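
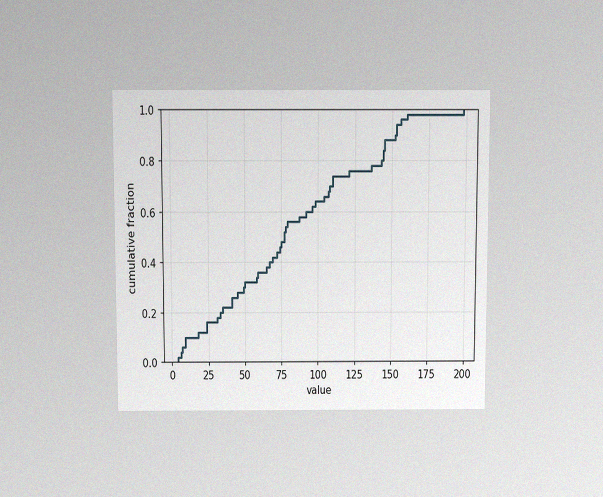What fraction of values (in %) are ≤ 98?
64%

The chart is viewed slightly from above, with some photo noise. At x=98 the ECDF step is at 64%.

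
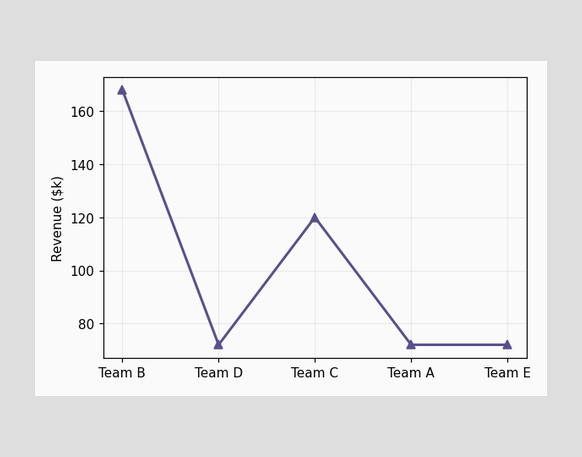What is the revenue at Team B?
$168k

At Team B, the line is at $168k.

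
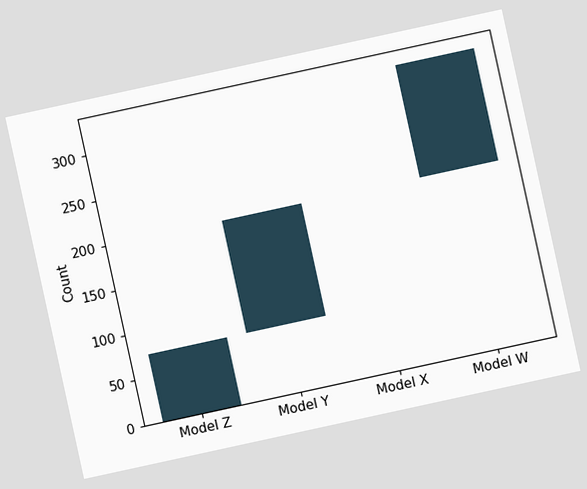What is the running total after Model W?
The chart is tilted about 12° counter-clockwise. After Model W the running total reaches 325.

325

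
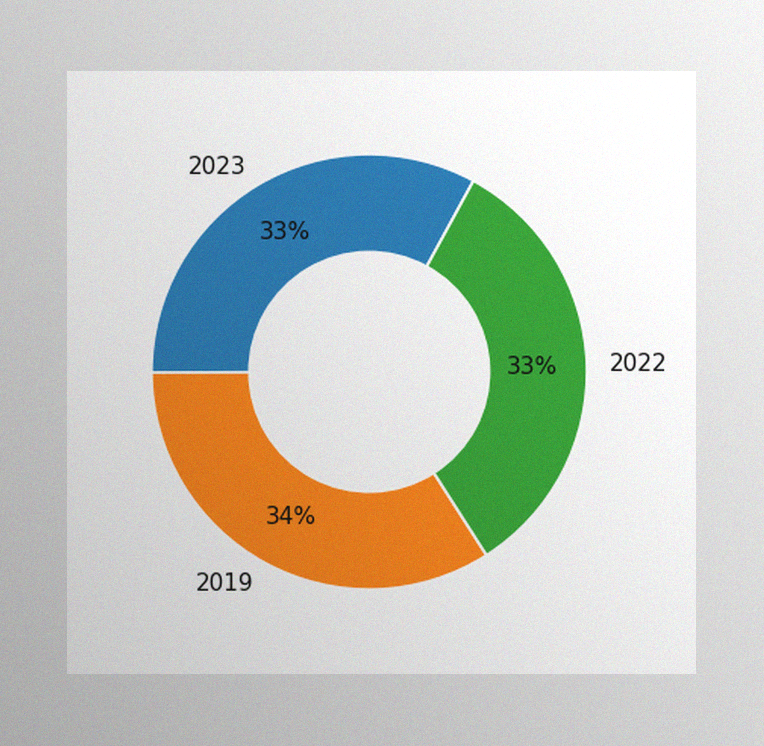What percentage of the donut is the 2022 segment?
The image has some photo noise and uneven lighting. The 2022 segment takes up 33% of the ring.

33%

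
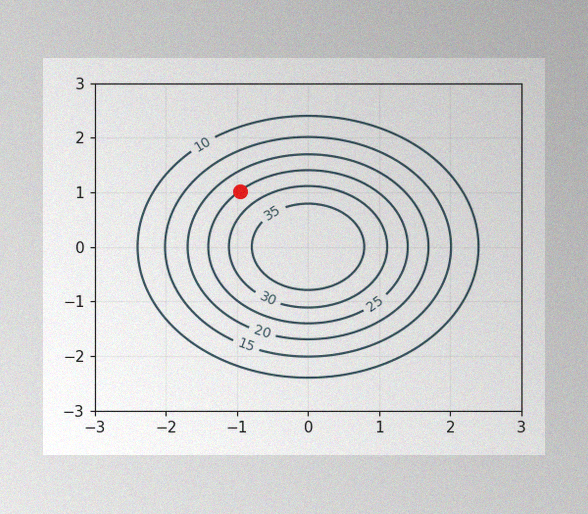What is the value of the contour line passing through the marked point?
The image has some photo noise and uneven lighting. The marked point sits on the contour labelled 25.

25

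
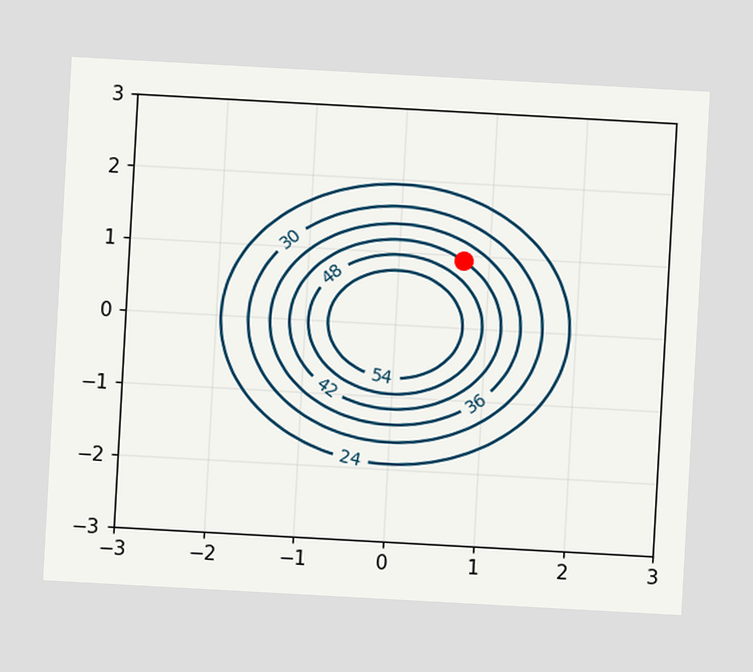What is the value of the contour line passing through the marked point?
42

The chart is tilted about 3° clockwise. The marked point sits on the contour labelled 42.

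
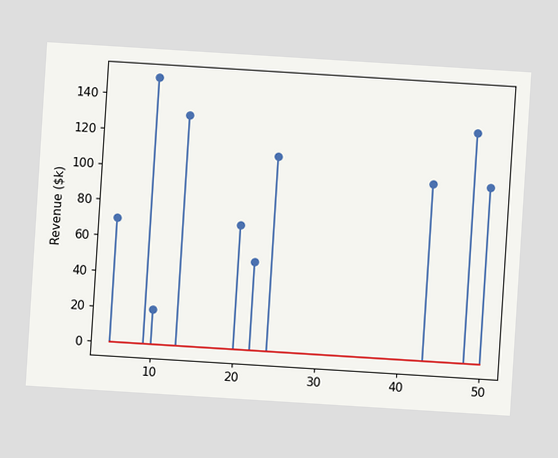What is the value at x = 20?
$70k

The chart is tilted about 4° clockwise. The stem at x=20 reaches $70k.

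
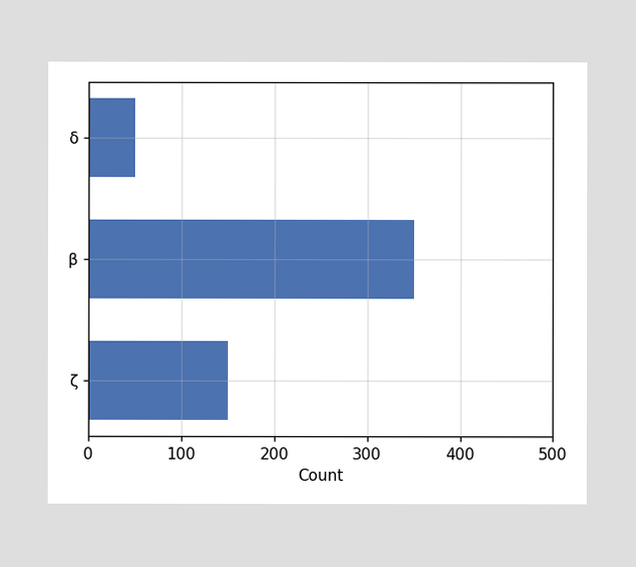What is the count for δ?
Reading along the chart's x-axis, the δ bar reaches 50.

50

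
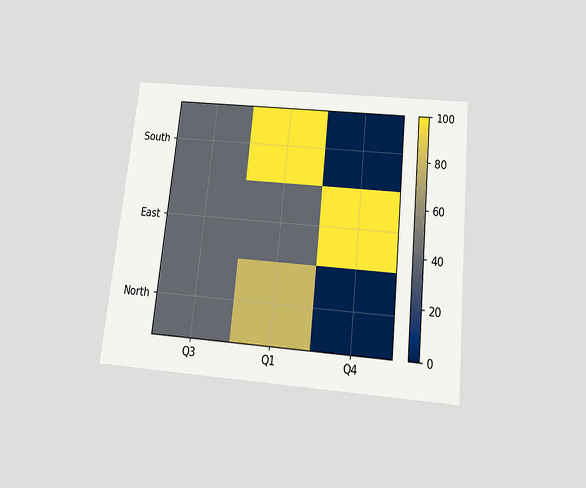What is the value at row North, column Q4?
0

The chart is tilted about 6° clockwise and viewed slightly from below. Matching cell (North, Q4) against the colorbar gives 0.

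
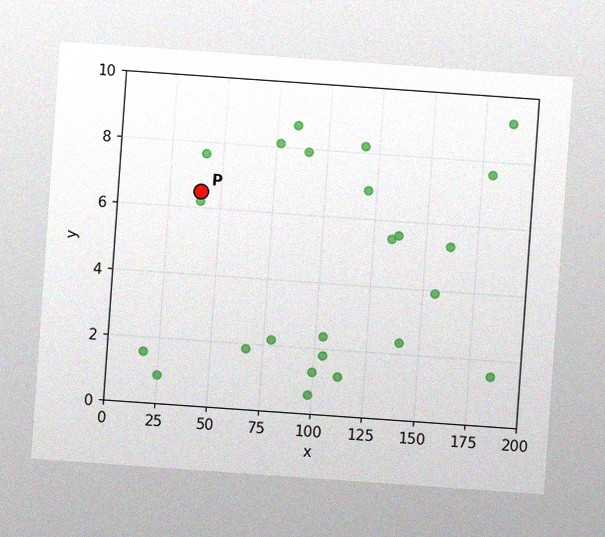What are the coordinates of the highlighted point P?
The chart is tilted about 4° clockwise, with some photo noise. Following the gridlines from P to each axis, P sits at (40, 6.5).

(40, 6.5)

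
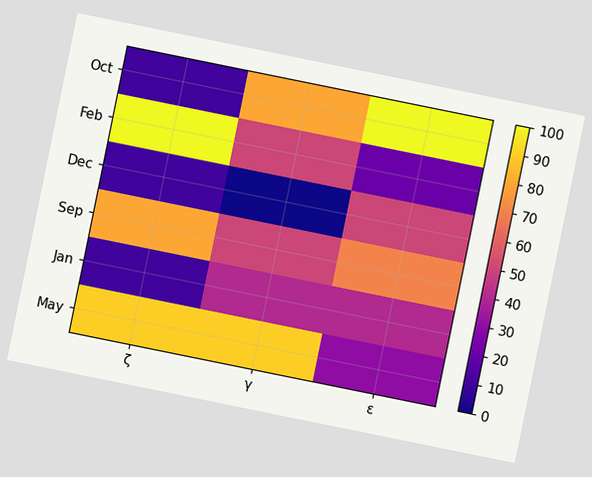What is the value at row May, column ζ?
The chart is tilted about 11° clockwise. Matching cell (May, ζ) against the colorbar gives 90.

90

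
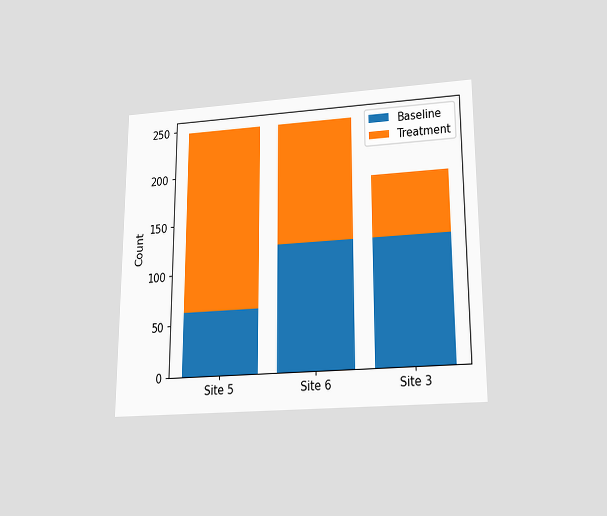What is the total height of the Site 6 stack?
248

The chart is viewed slightly from below. The Site 6 stack's top reaches 248 on the y-axis.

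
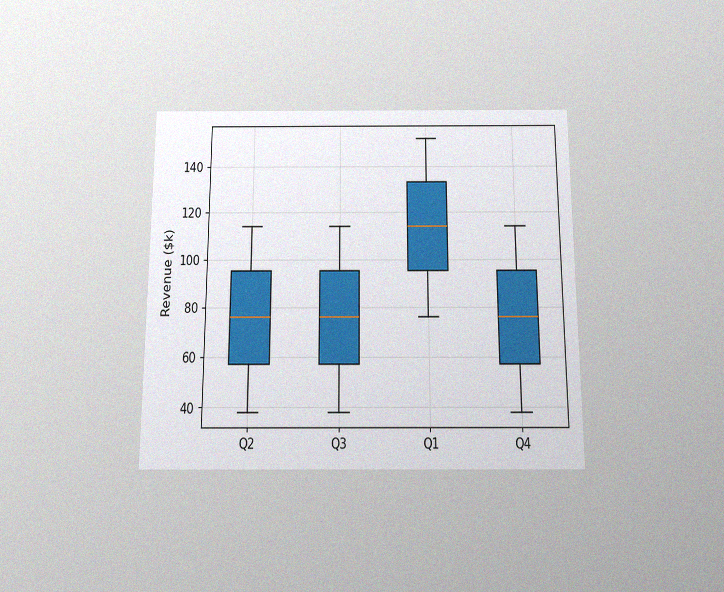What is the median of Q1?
$114k

The chart is viewed slightly from below, with some photo noise. The median line in the Q1 box sits at $114k.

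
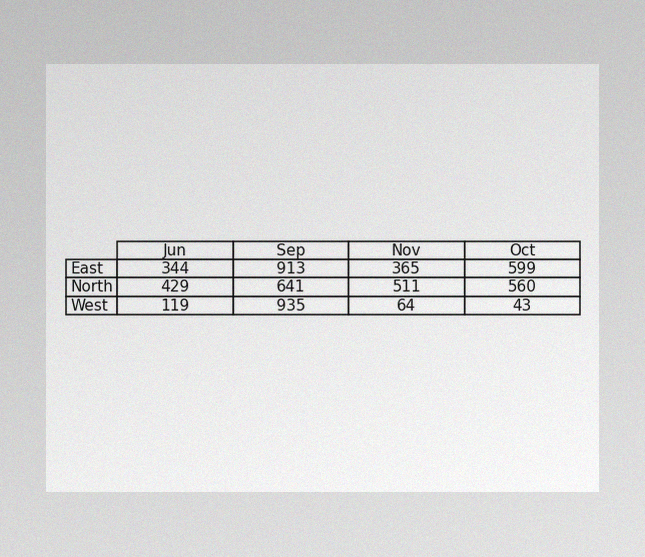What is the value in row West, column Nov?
The image has some photo noise and uneven lighting. The (West, Nov) cell reads 64.

64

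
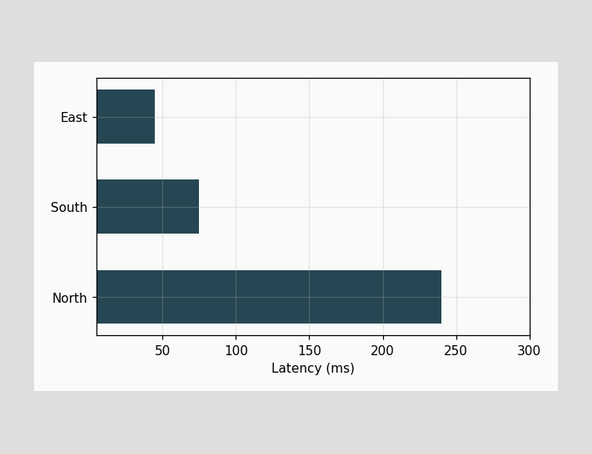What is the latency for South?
Reading along the chart's x-axis, the South bar reaches 75ms.

75ms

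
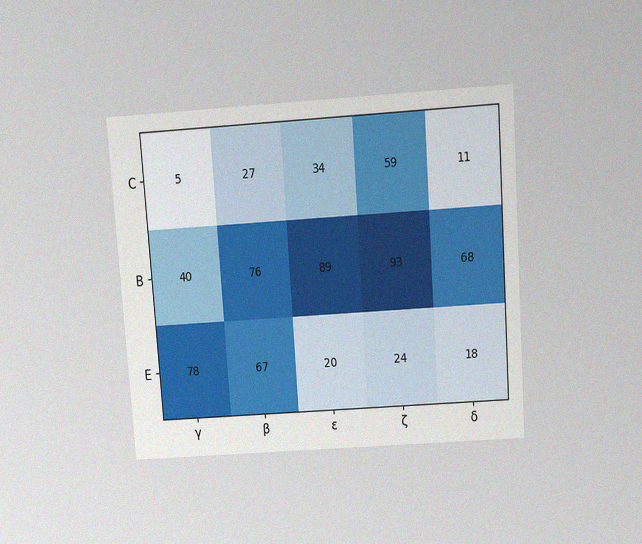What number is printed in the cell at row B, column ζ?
93

The chart is tilted about 4° counter-clockwise and viewed slightly from above, with some photo noise. The (B, ζ) cell reads 93.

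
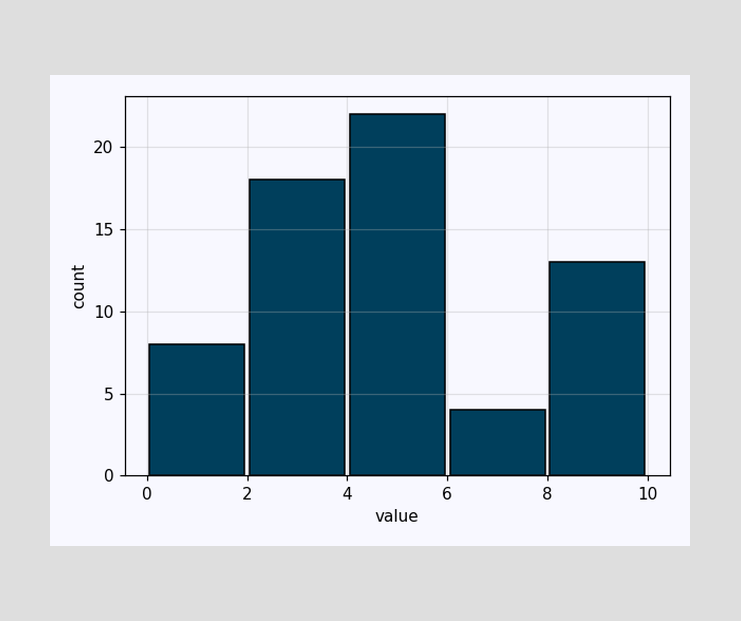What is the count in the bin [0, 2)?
8

The [0, 2) bin has height 8.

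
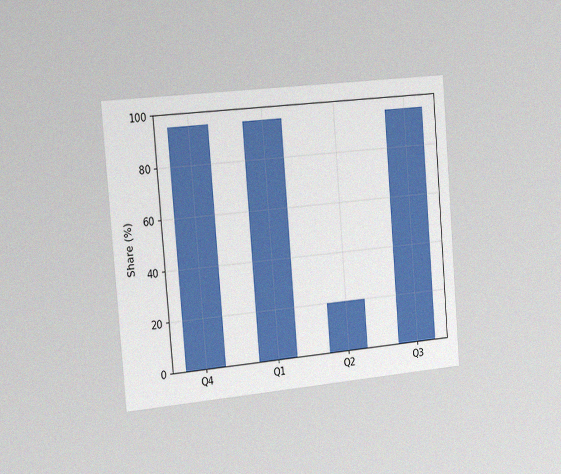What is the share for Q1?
The chart is tilted about 5° counter-clockwise and viewed slightly from the left, with some photo noise. Reading along the chart's y-axis, the Q1 bar reaches 95%.

95%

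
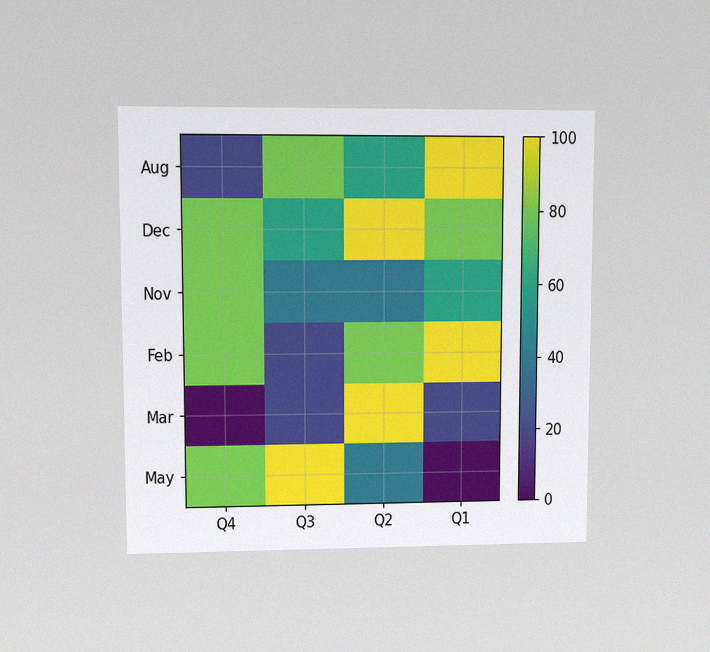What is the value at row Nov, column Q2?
40

The chart is viewed at a slight angle, with some photo noise. Matching cell (Nov, Q2) against the colorbar gives 40.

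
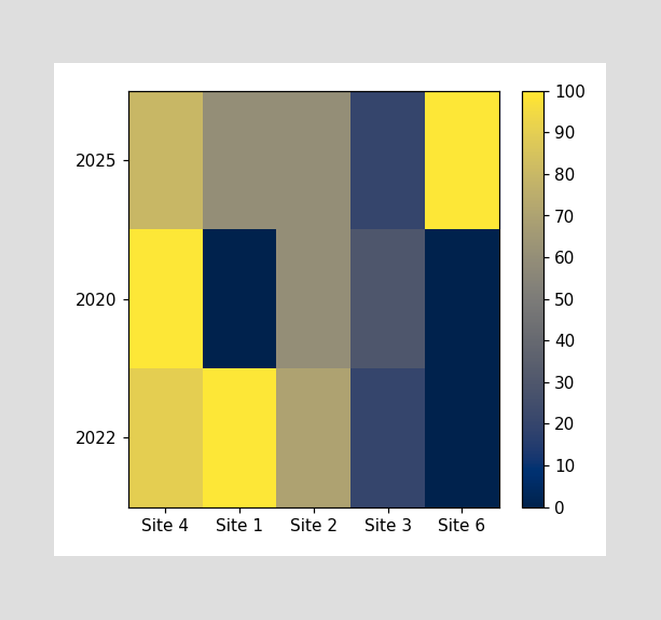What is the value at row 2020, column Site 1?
Matching cell (2020, Site 1) against the colorbar gives 0.

0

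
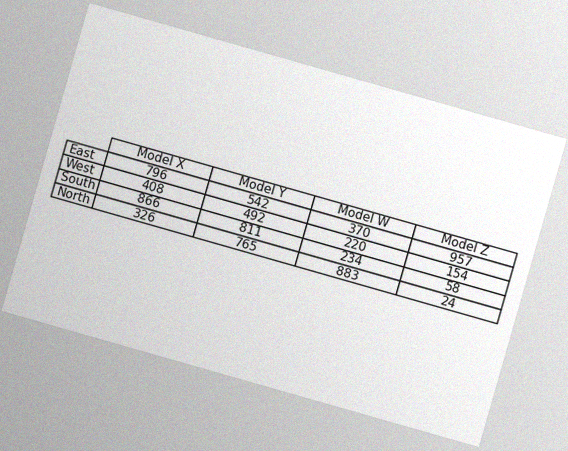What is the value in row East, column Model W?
370

The chart is tilted about 16° clockwise, with some photo noise. The (East, Model W) cell reads 370.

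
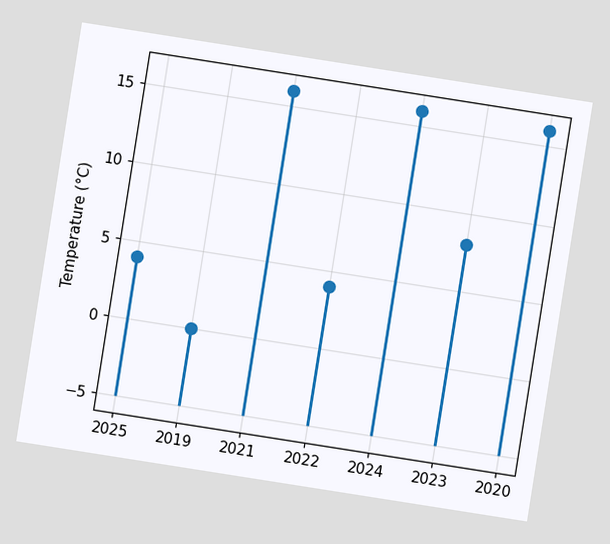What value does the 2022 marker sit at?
The chart is tilted about 9° clockwise. The 2022 marker sits at 4°C.

4°C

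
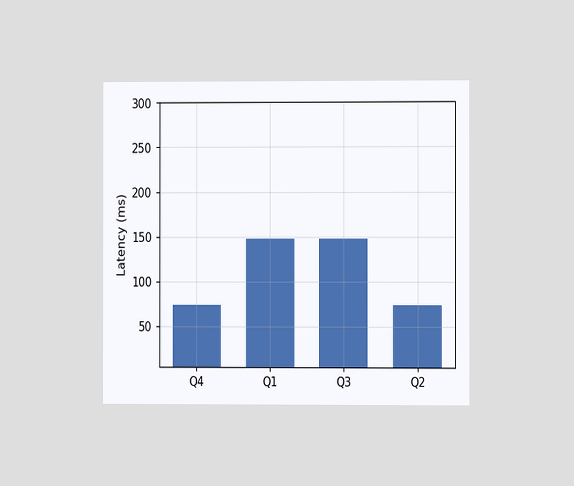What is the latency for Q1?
148ms

The chart is viewed at a slight angle. Reading along the chart's y-axis, the Q1 bar reaches 148ms.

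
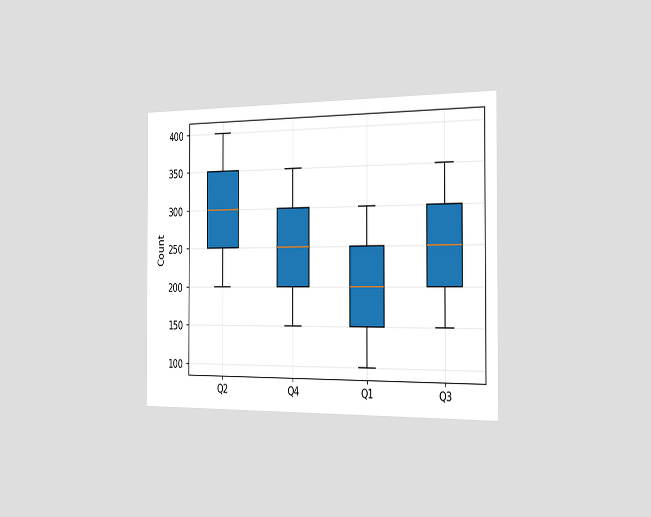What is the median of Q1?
The chart is viewed slightly from the right. The median line in the Q1 box sits at 200.

200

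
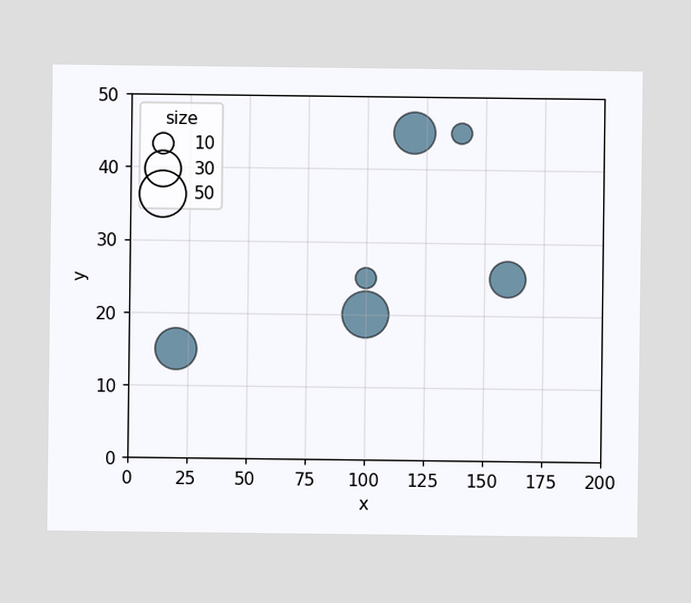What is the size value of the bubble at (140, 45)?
Matching the bubble at (140, 45) against the size legend gives 10.

10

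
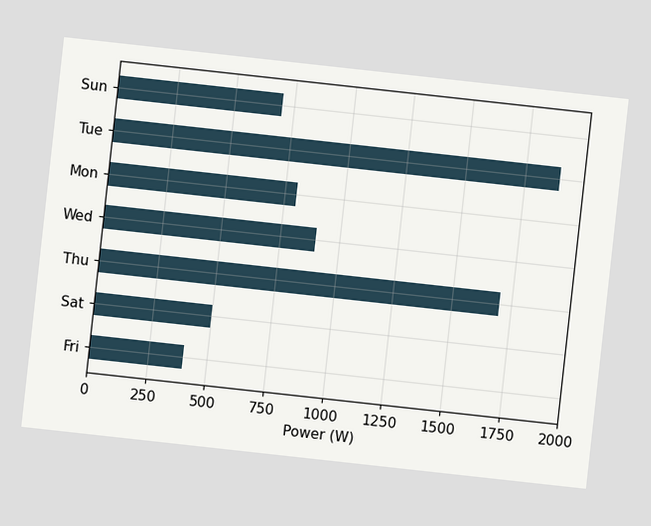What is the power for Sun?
700W

The chart is tilted about 6° clockwise. Reading along the chart's x-axis, the Sun bar reaches 700W.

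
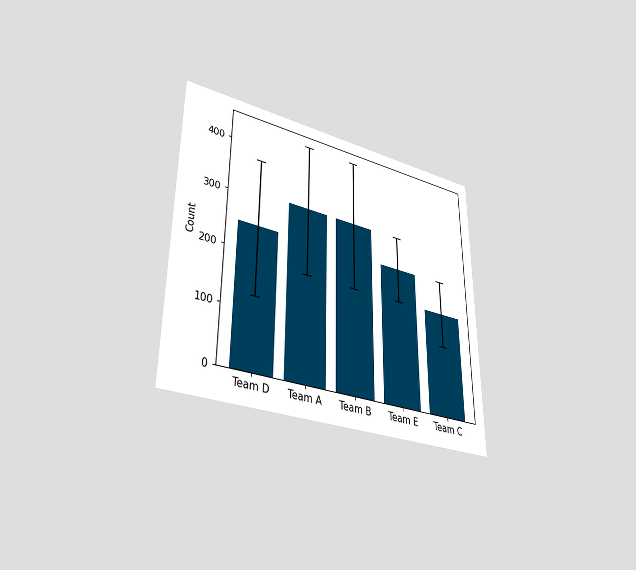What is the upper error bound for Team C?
248

The chart is viewed at a slight angle. The Team C bar's upper whisker reaches 248.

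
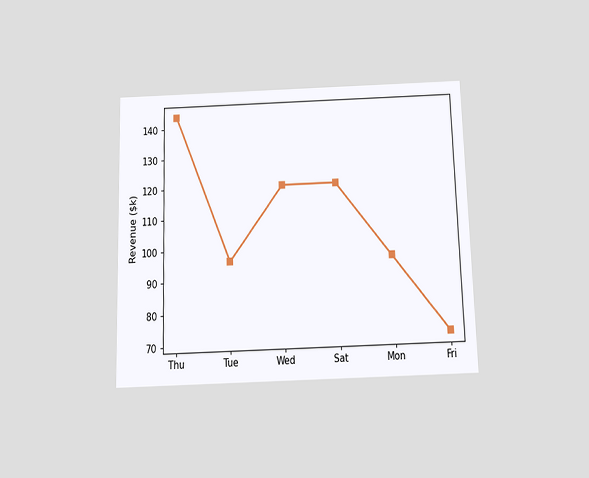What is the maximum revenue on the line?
The chart is viewed slightly from below. The highest point is at Thu, and reading across to the y-axis gives $144k.

$144k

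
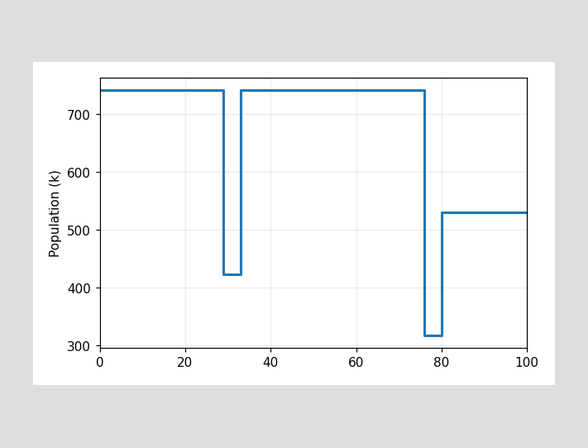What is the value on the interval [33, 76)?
On [33, 76) the step sits at 742k.

742k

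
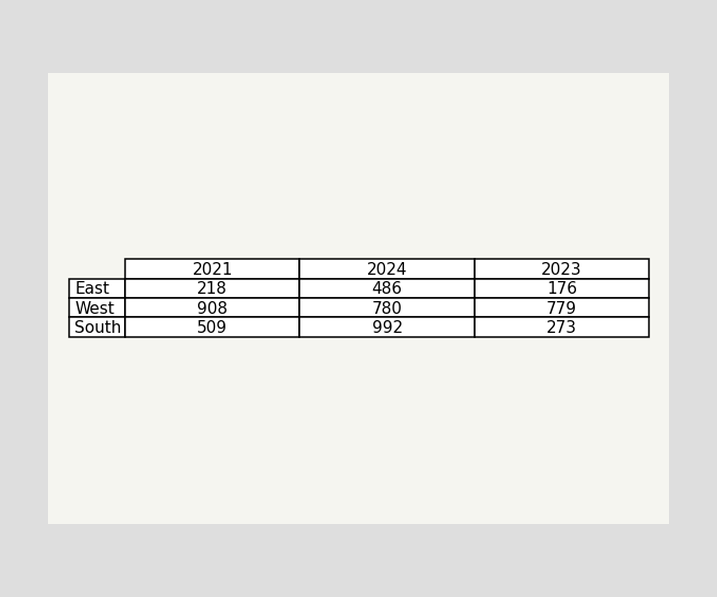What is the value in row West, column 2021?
The (West, 2021) cell reads 908.

908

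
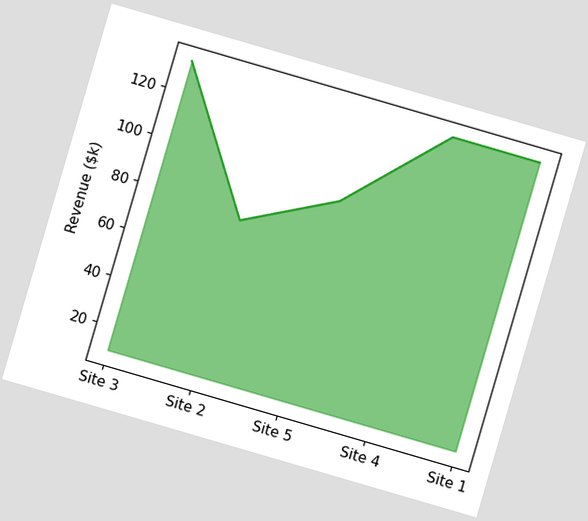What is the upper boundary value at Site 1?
$133k

The chart is tilted about 16° clockwise. At Site 1 the upper boundary is at $133k.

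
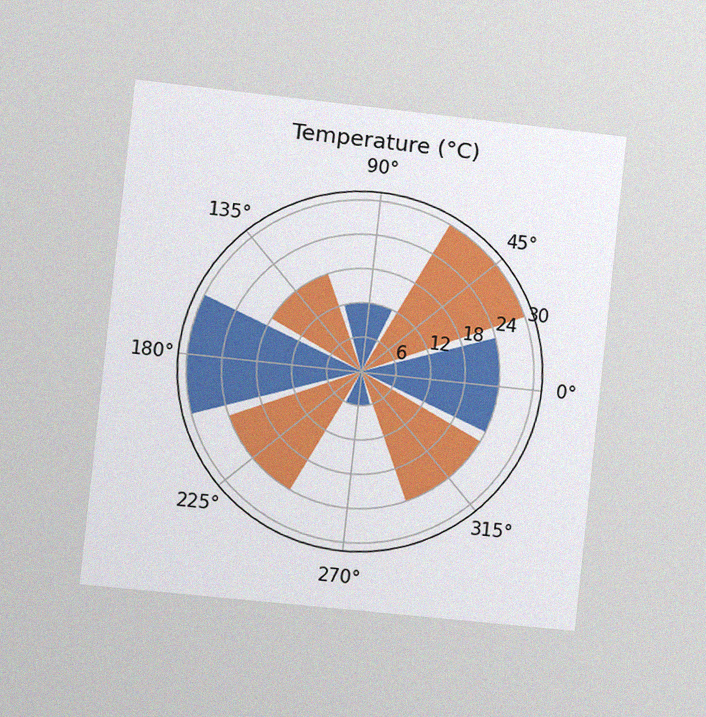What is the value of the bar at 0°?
The chart is tilted about 6° clockwise and viewed slightly from the left, with some photo noise. The bar at 0° reaches 24°C on the radial axis.

24°C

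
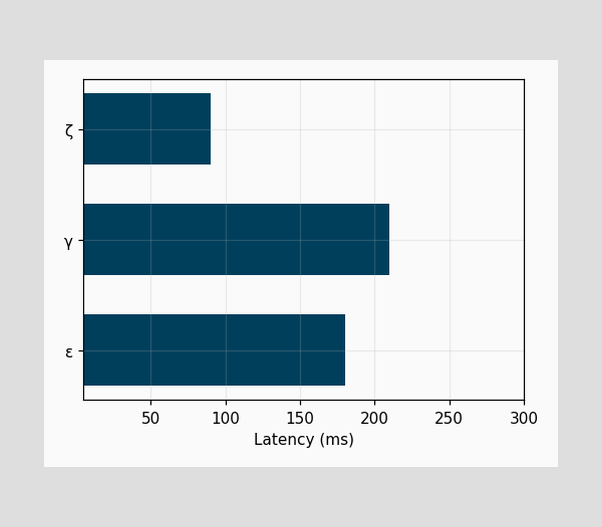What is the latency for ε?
180ms

Reading along the chart's x-axis, the ε bar reaches 180ms.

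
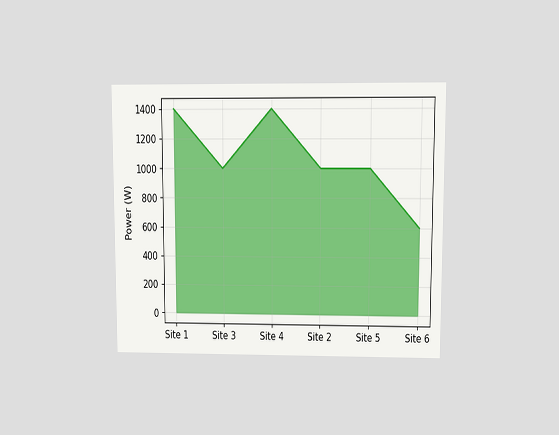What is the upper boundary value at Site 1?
The chart is viewed at a slight angle. At Site 1 the upper boundary is at 1400W.

1400W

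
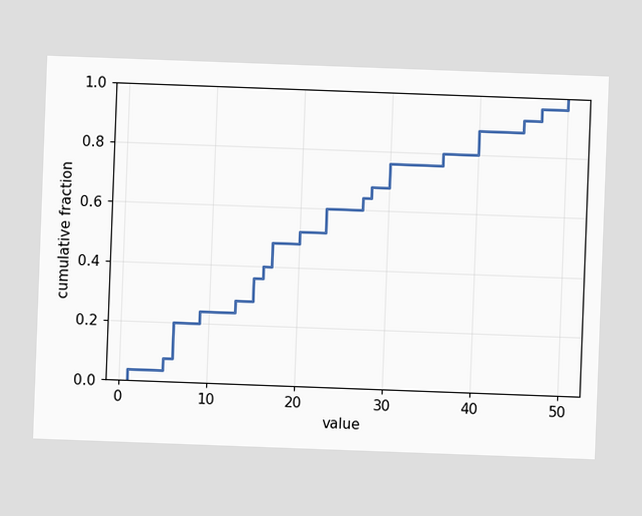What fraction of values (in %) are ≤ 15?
36%

The chart is tilted about 2° clockwise. At x=15 the ECDF step is at 36%.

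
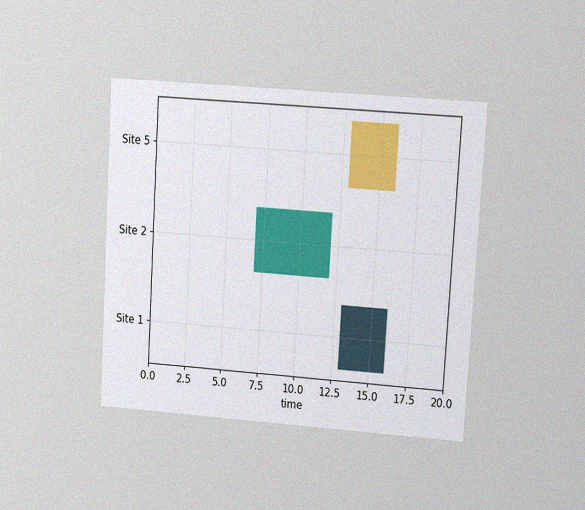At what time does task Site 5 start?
The chart is tilted about 3° clockwise and viewed at a slight angle, with some photo noise. The Site 5 bar begins at t=13.

13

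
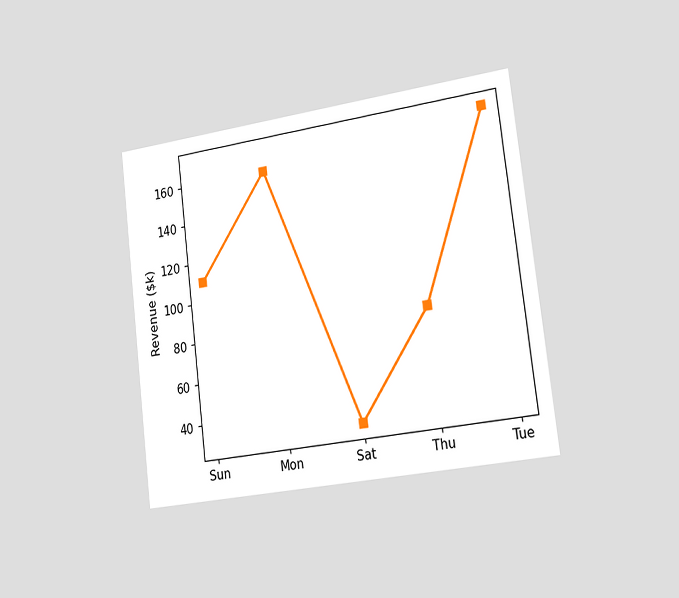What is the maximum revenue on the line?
$170k

The chart is tilted about 7° counter-clockwise and viewed slightly from the right. The highest point is at Tue, and reading across to the y-axis gives $170k.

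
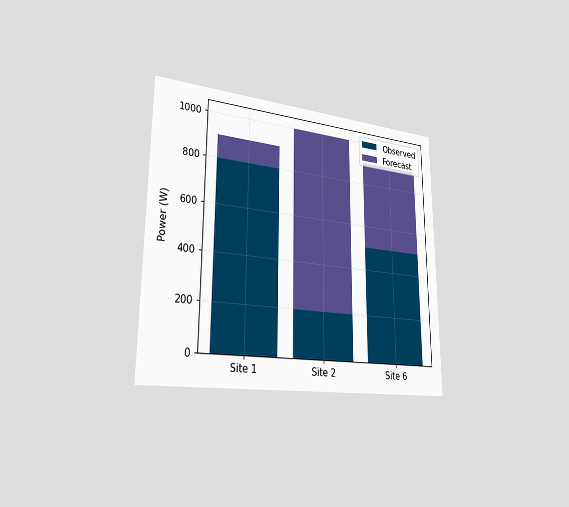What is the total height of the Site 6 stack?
The chart is viewed slightly from the left. The Site 6 stack's top reaches 900W on the y-axis.

900W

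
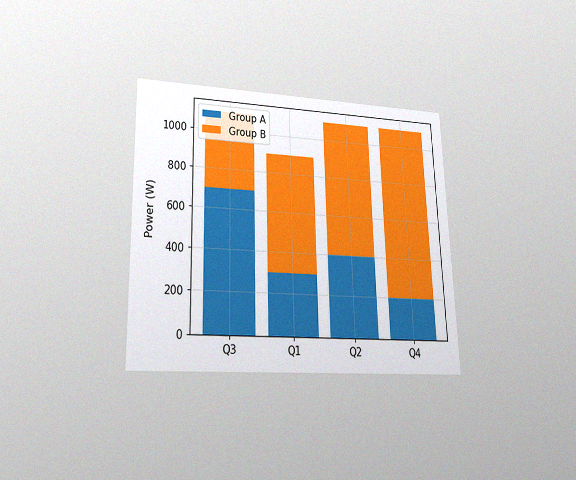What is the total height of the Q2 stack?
1100W

The chart is viewed at a slight angle, with some photo noise. The Q2 stack's top reaches 1100W on the y-axis.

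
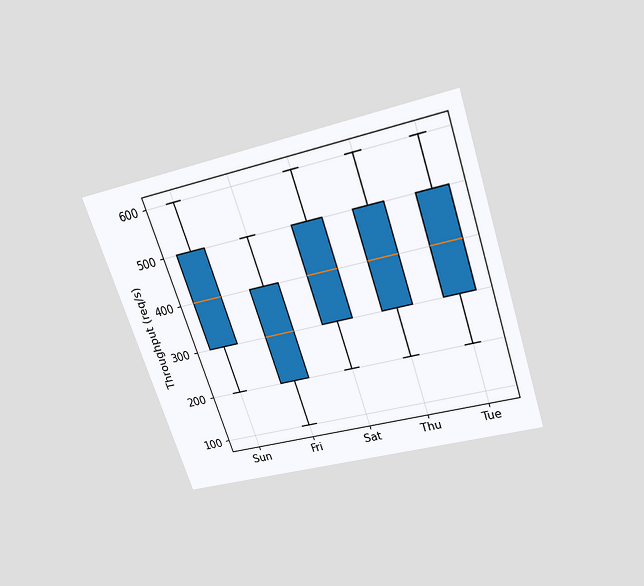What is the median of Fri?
300req/s

The chart is tilted about 18° counter-clockwise and viewed slightly from above. The median line in the Fri box sits at 300req/s.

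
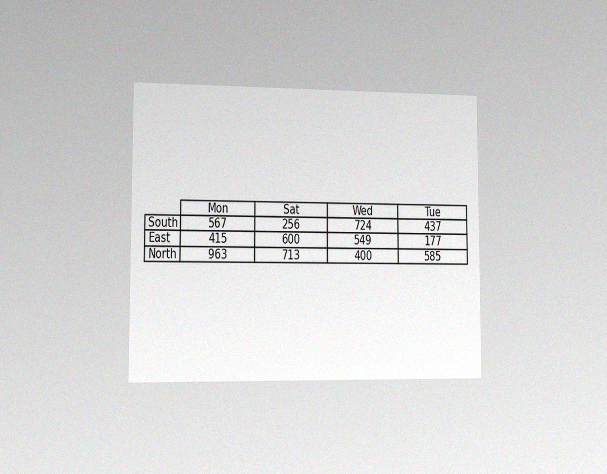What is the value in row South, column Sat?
The chart is viewed slightly from the left, with some photo noise. The (South, Sat) cell reads 256.

256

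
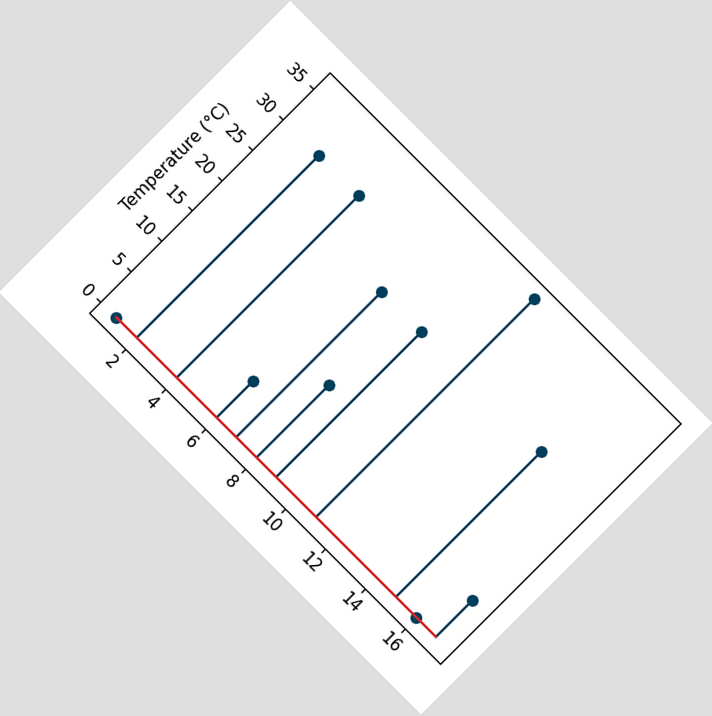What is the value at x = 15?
24°C

The chart is tilted about 45° clockwise. The stem at x=15 reaches 24°C.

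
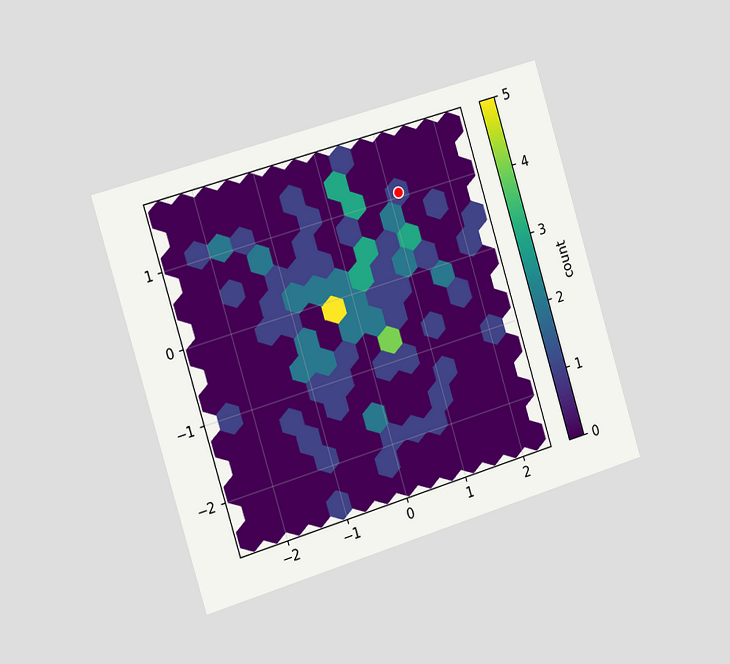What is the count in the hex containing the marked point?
The chart is tilted about 17° counter-clockwise and viewed slightly from the left. The marked hex reads 1 on the colorbar.

1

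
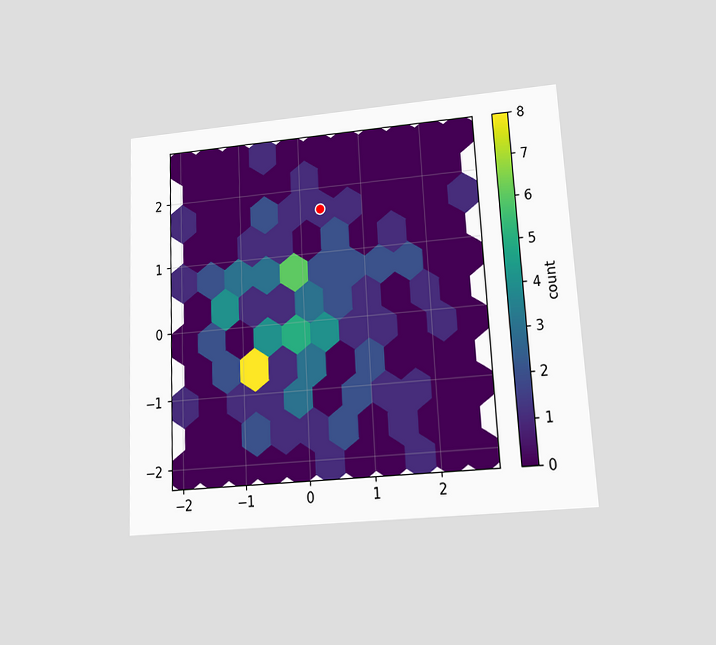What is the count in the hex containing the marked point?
1

The chart is tilted about 3° counter-clockwise and viewed at a slight angle. The marked hex reads 1 on the colorbar.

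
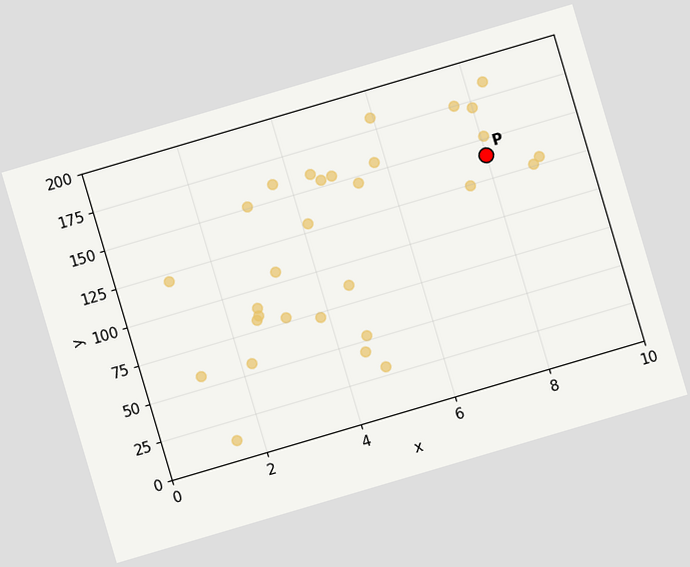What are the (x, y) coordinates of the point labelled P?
The chart is tilted about 16° counter-clockwise. Following the gridlines from P to each axis, P sits at (8, 140).

(8, 140)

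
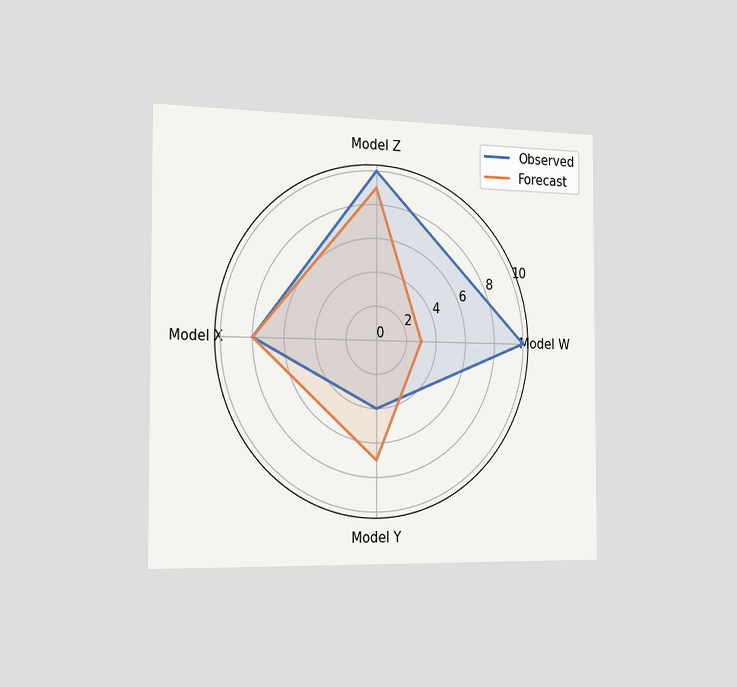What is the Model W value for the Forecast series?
The chart is viewed slightly from the left. On the Model W axis, Forecast reaches 3.

3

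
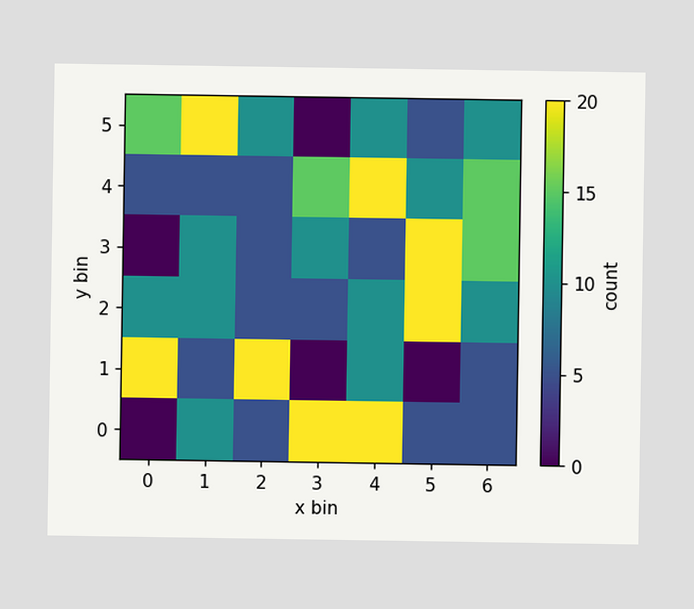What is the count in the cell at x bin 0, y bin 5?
15

Matching the cell (0, 5) against the colorbar gives 15.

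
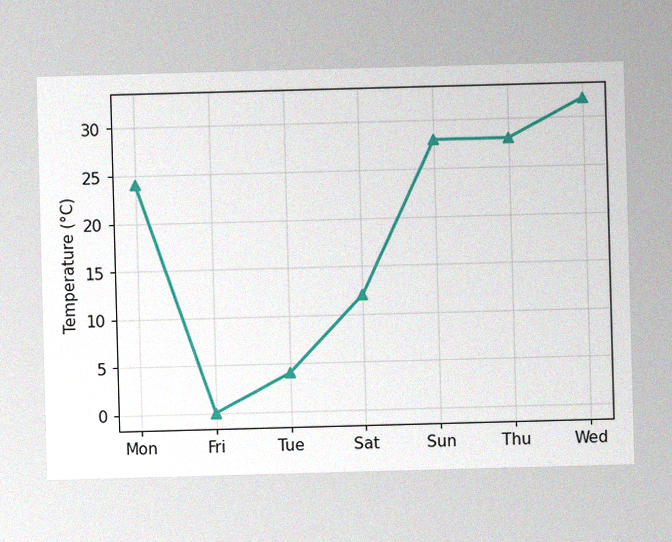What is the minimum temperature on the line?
The image has some photo noise and uneven lighting. The lowest point is at Fri, and reading across to the y-axis gives 0°C.

0°C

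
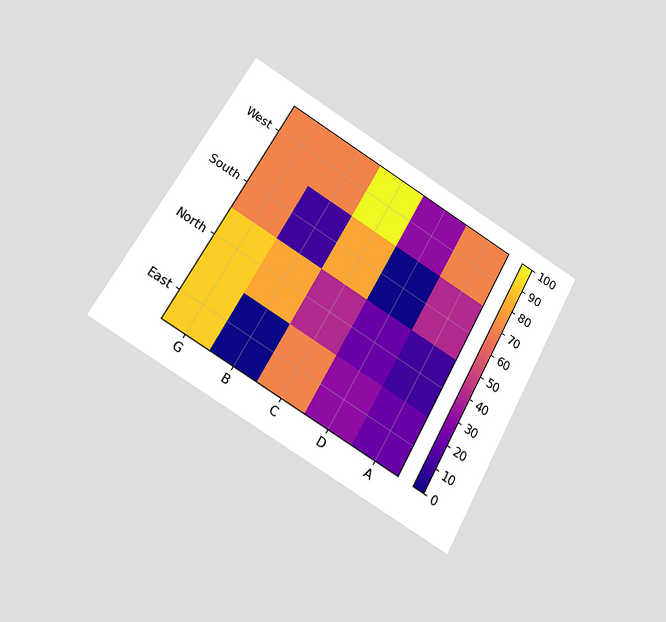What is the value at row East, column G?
The chart is tilted about 30° clockwise and viewed at a slight angle. Matching cell (East, G) against the colorbar gives 90.

90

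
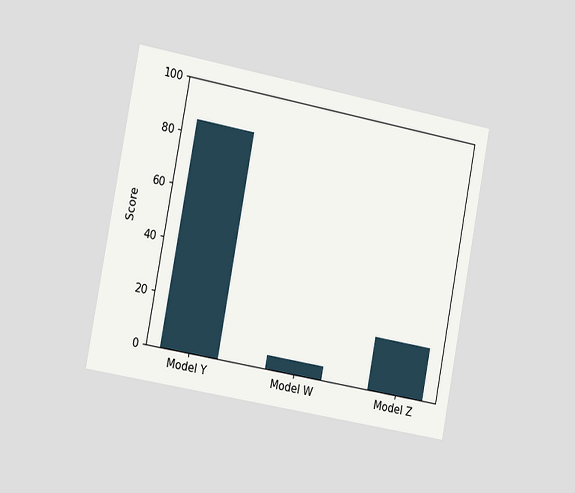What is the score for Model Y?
85

The chart is tilted about 11° clockwise and viewed slightly from the left. Reading along the chart's y-axis, the Model Y bar reaches 85.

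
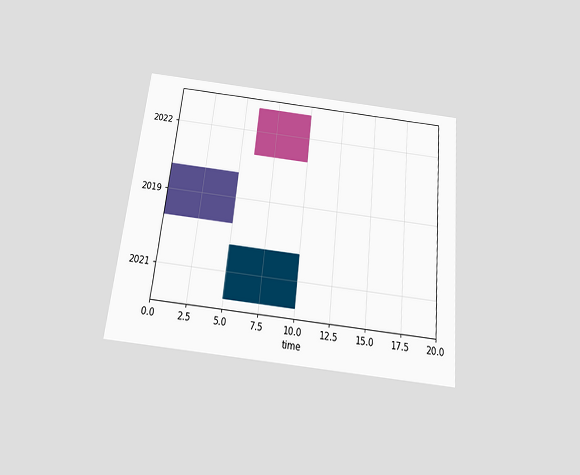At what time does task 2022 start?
6

The chart is tilted about 6° clockwise and viewed slightly from below. The 2022 bar begins at t=6.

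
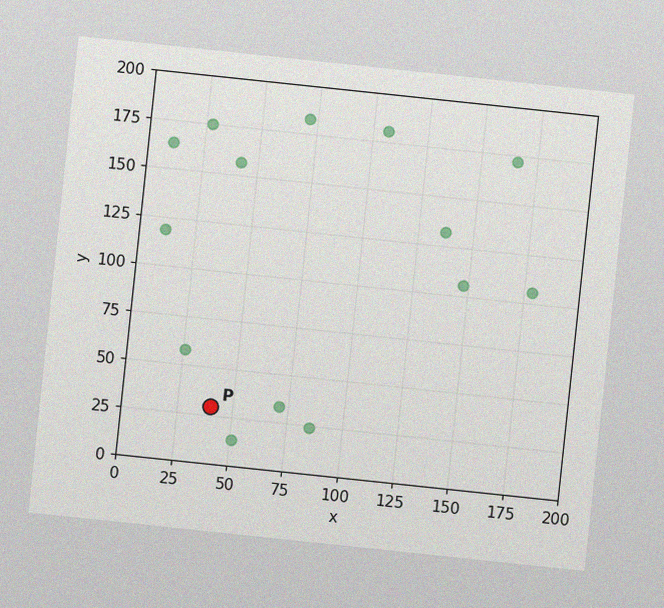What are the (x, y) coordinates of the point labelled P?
(40, 30)

The chart is tilted about 6° clockwise, with some photo noise. Following the gridlines from P to each axis, P sits at (40, 30).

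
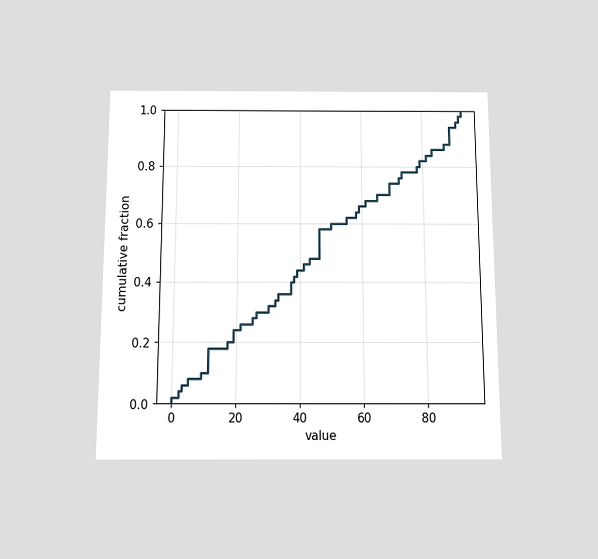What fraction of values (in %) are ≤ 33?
36%

The chart is viewed slightly from below. At x=33 the ECDF step is at 36%.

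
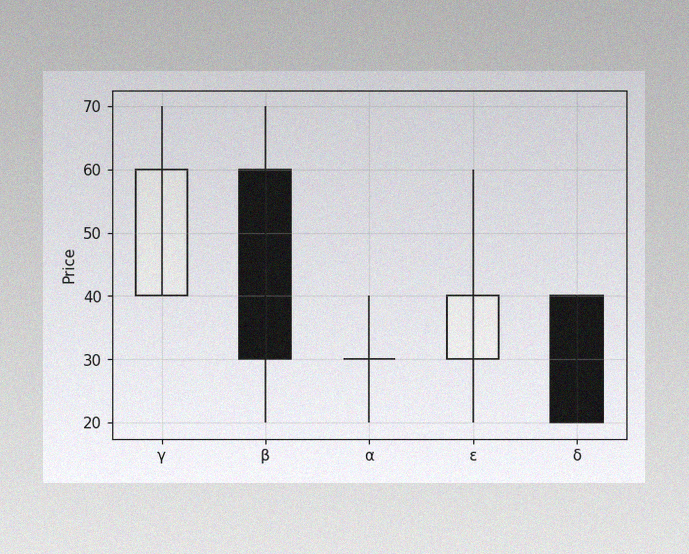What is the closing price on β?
30

The image has some photo noise and uneven lighting. The β candle closes at 30.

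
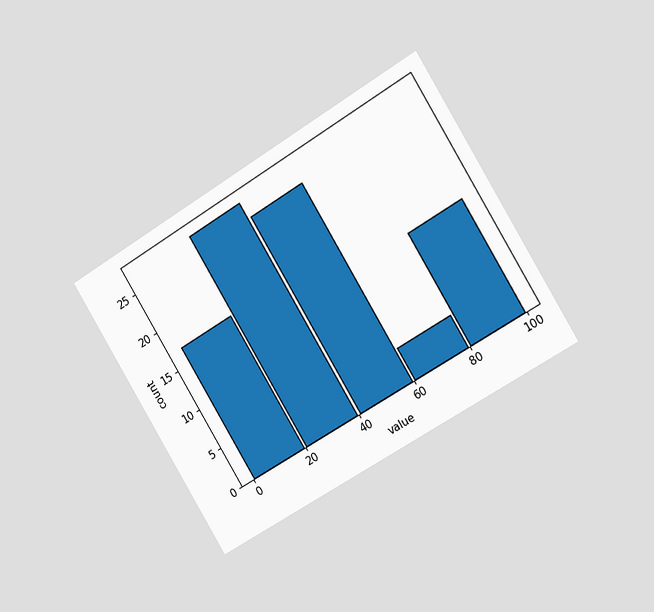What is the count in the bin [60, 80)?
The chart is tilted about 31° counter-clockwise and viewed slightly from the right. The [60, 80) bin has height 4.

4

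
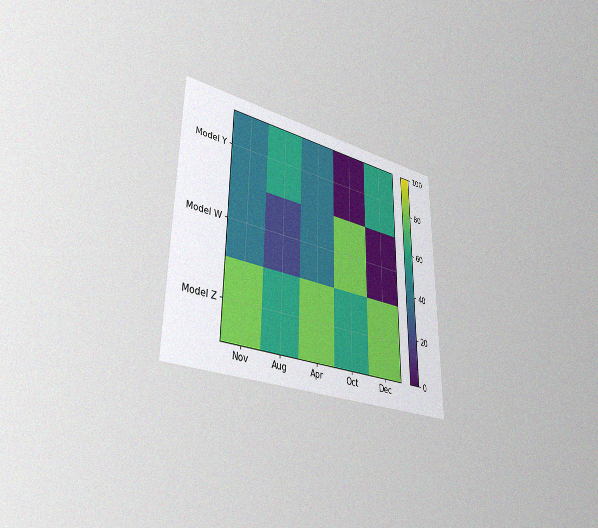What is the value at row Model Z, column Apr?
The chart is viewed slightly from the left, with some photo noise. Matching cell (Model Z, Apr) against the colorbar gives 80.

80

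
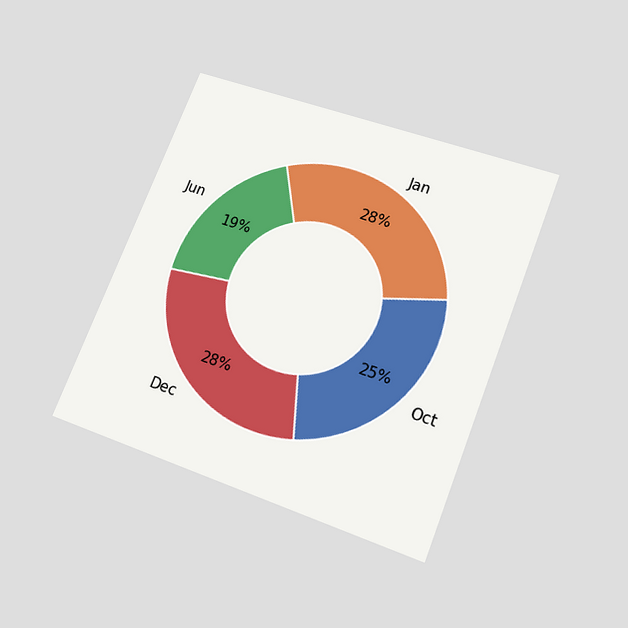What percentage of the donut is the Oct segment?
25%

The chart is tilted about 21° clockwise and viewed slightly from below. The Oct segment takes up 25% of the ring.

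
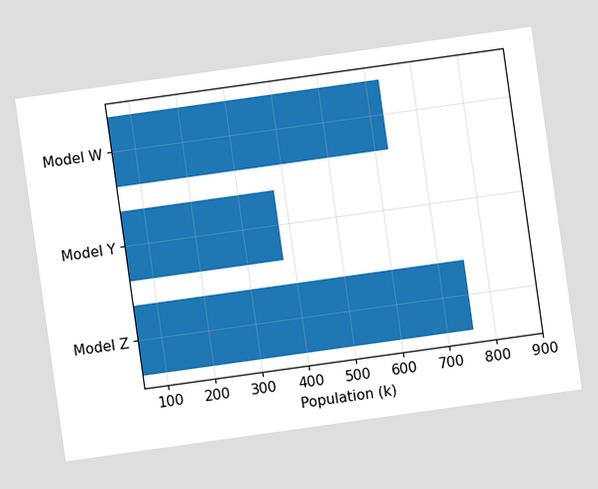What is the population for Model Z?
756k

The chart is tilted about 8° counter-clockwise. Reading along the chart's x-axis, the Model Z bar reaches 756k.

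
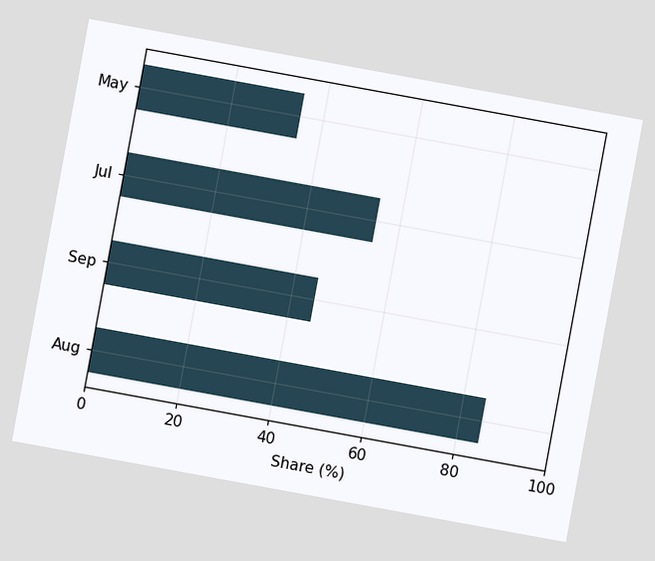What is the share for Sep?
45%

The chart is tilted about 10° clockwise. Reading along the chart's x-axis, the Sep bar reaches 45%.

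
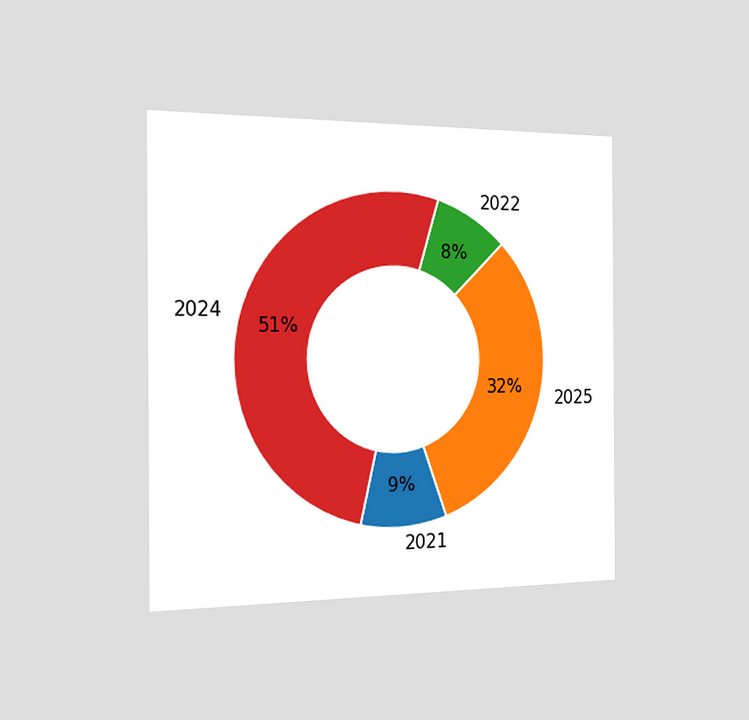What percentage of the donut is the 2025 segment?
32%

The chart is viewed slightly from the left. The 2025 segment takes up 32% of the ring.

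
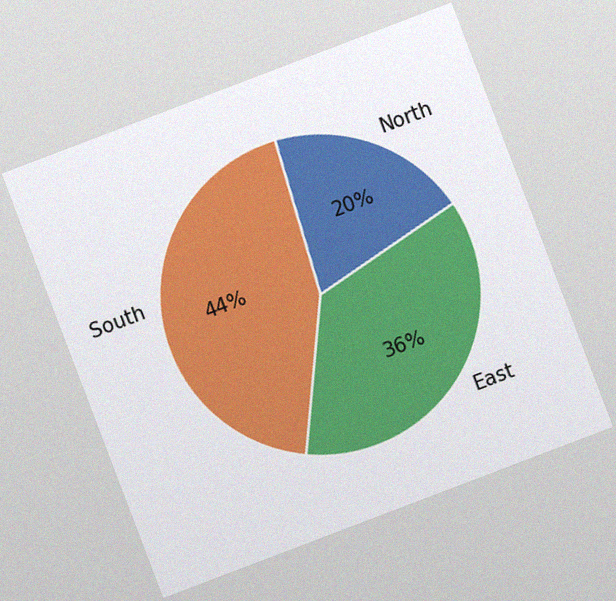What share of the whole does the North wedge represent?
The chart is tilted about 21° counter-clockwise, with some photo noise. The North slice takes up 20% of the pie.

20%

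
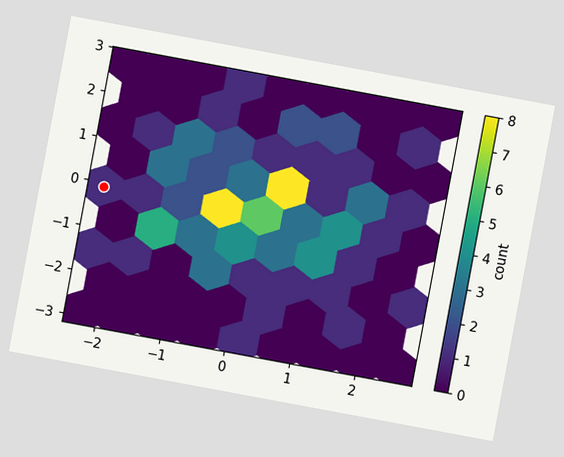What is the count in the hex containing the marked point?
1

The chart is tilted about 11° clockwise. The marked hex reads 1 on the colorbar.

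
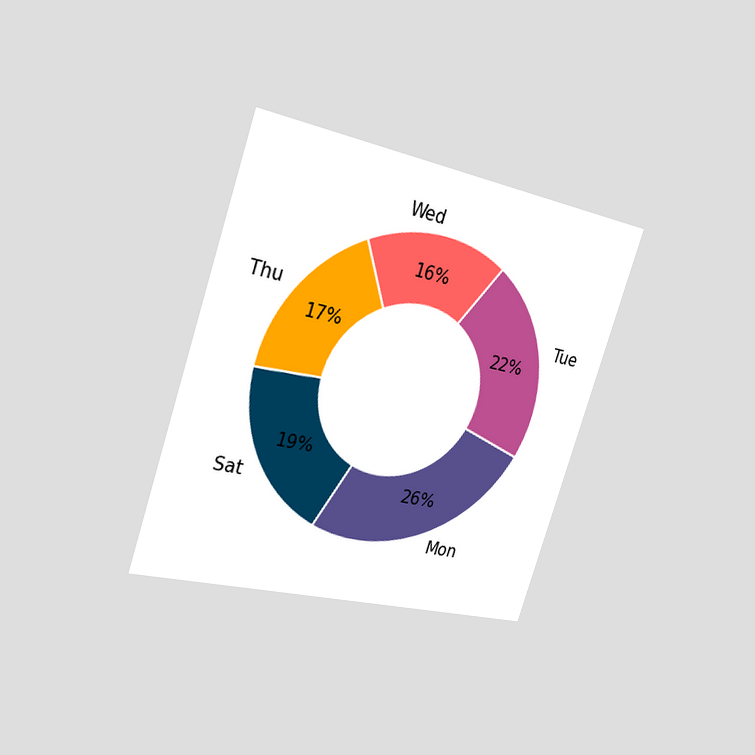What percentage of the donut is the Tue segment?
22%

The chart is tilted about 18° clockwise and viewed slightly from the left. The Tue segment takes up 22% of the ring.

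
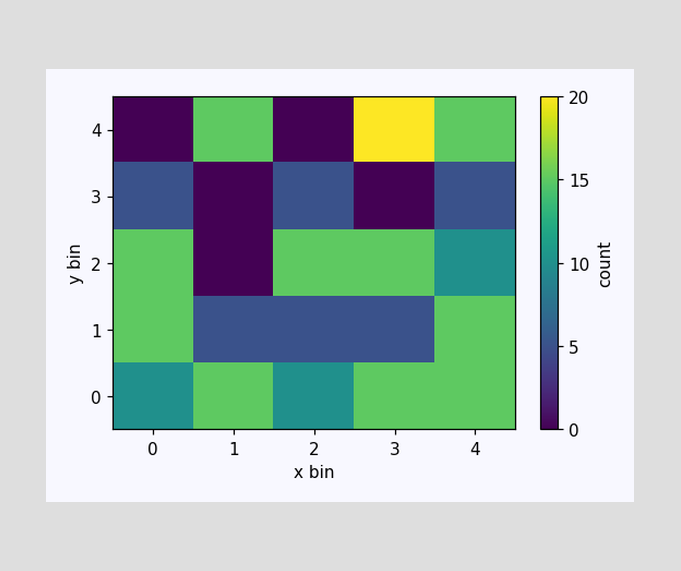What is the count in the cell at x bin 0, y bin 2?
Matching the cell (0, 2) against the colorbar gives 15.

15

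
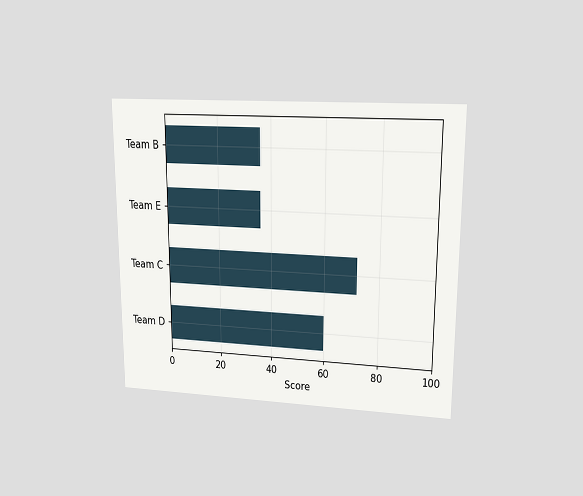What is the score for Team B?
36

The chart is viewed at a slight angle. Reading along the chart's x-axis, the Team B bar reaches 36.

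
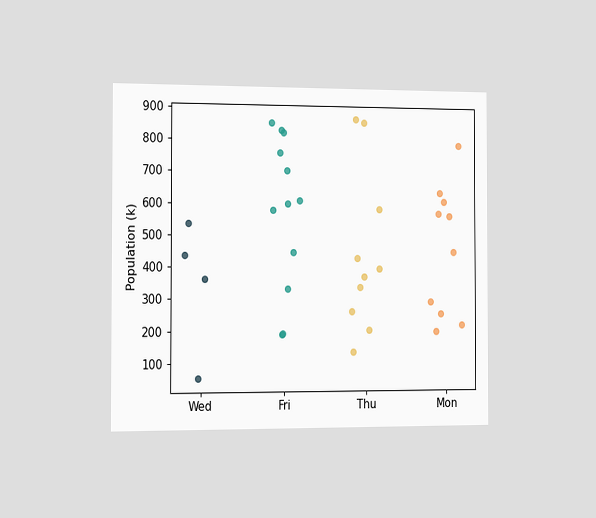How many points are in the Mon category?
The chart is viewed slightly from the left. Counting the markers in the Mon column gives 10.

10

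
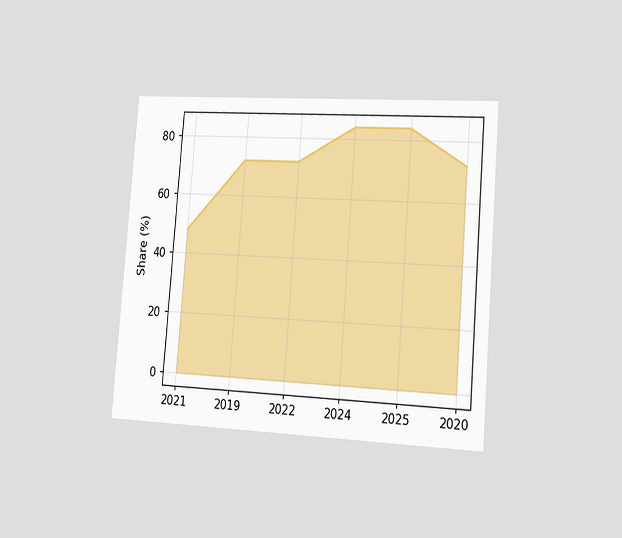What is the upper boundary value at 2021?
48%

The chart is tilted about 4° clockwise and viewed slightly from the right. At 2021 the upper boundary is at 48%.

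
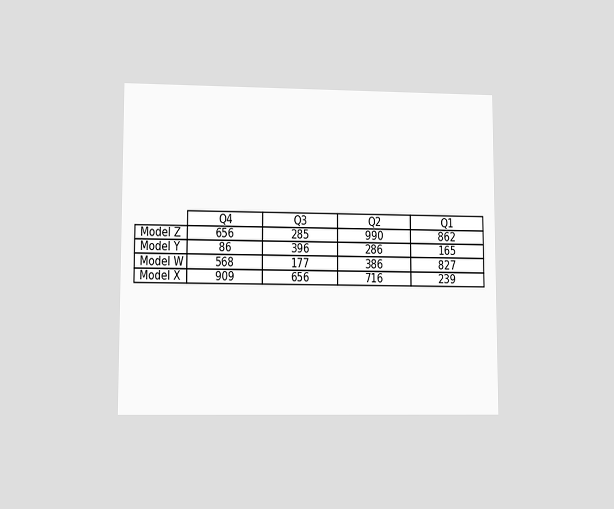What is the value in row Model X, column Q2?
716

The chart is viewed at a slight angle. The (Model X, Q2) cell reads 716.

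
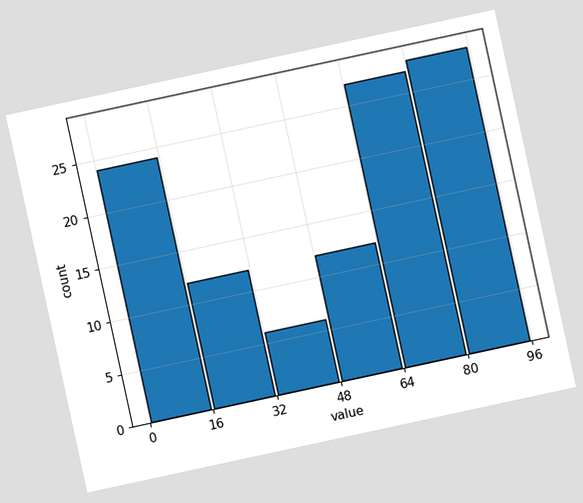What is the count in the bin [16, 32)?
12

The chart is tilted about 12° counter-clockwise. The [16, 32) bin has height 12.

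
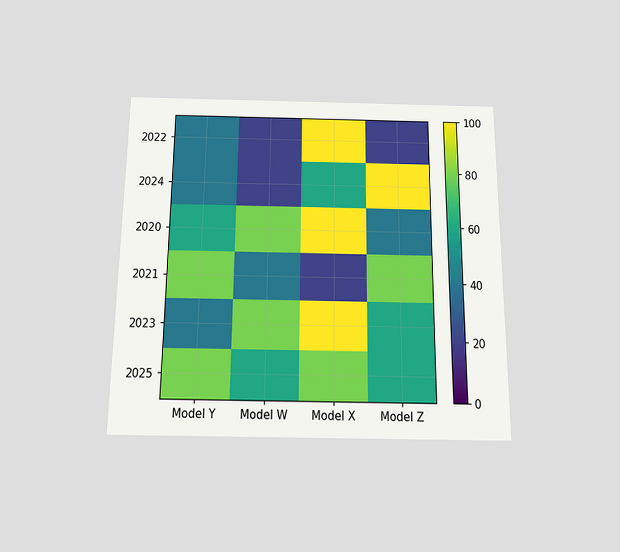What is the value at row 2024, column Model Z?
The chart is viewed slightly from below. Matching cell (2024, Model Z) against the colorbar gives 100.

100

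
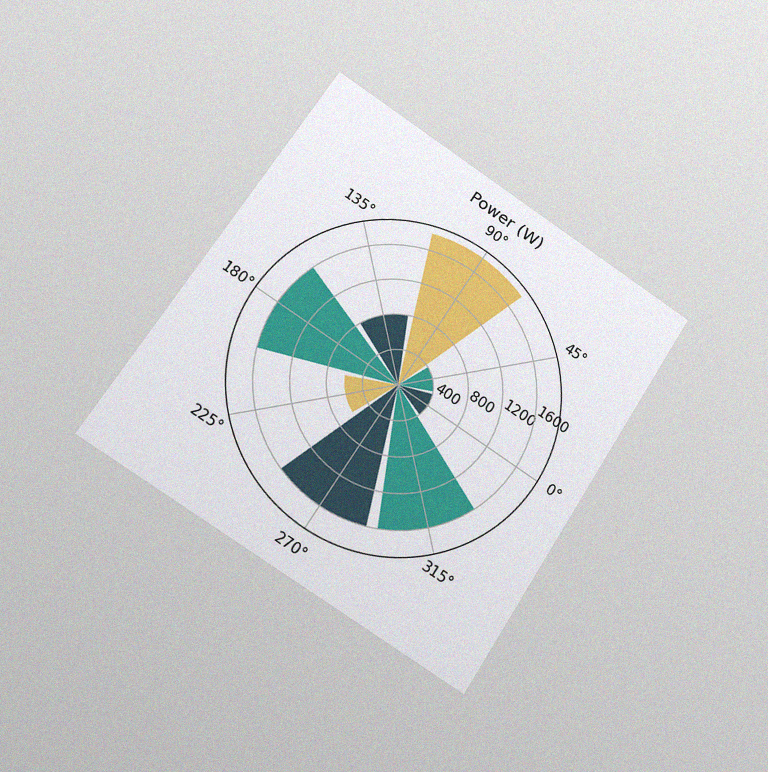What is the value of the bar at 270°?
1600W

The chart is tilted about 33° clockwise and viewed at a slight angle, with some photo noise. The bar at 270° reaches 1600W on the radial axis.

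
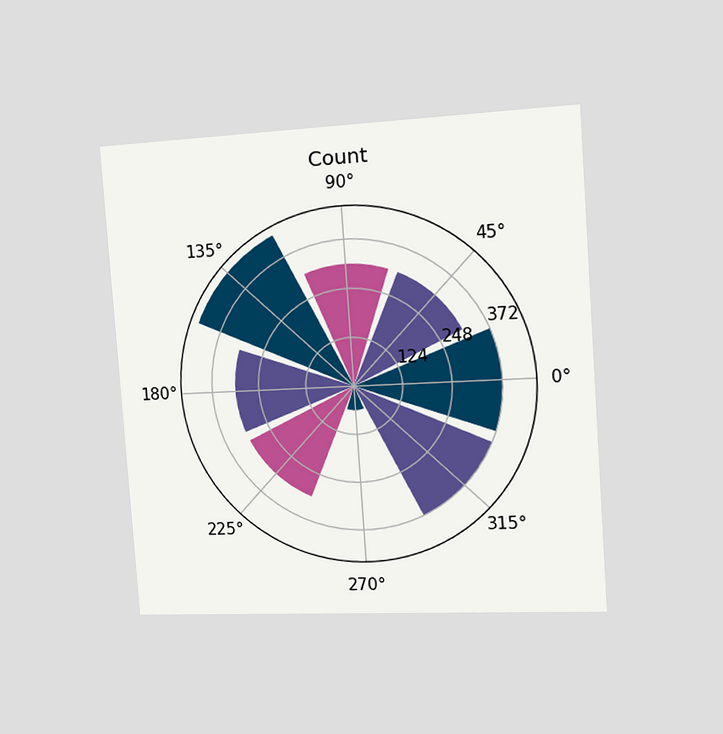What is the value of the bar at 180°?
The chart is tilted about 4° counter-clockwise and viewed slightly from the right. The bar at 180° reaches 310 on the radial axis.

310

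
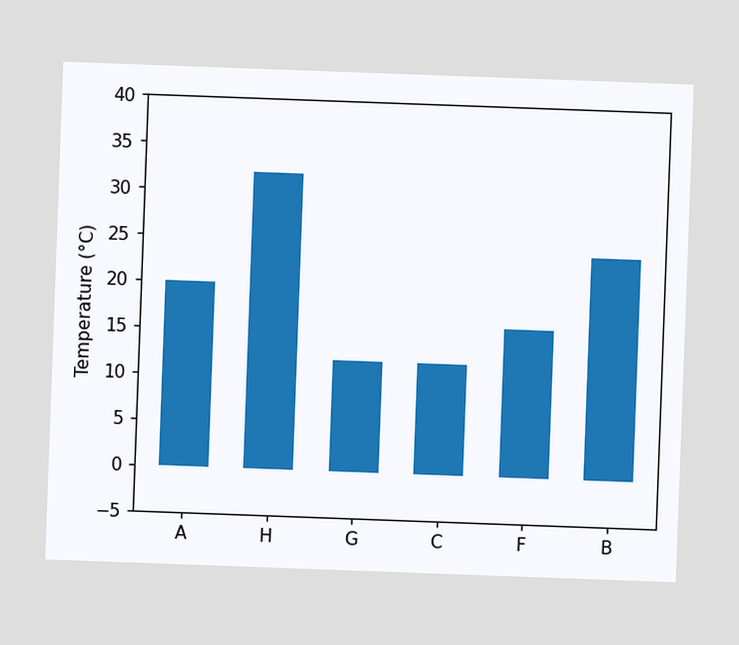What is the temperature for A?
20°C

The chart is tilted about 2° clockwise. Reading along the chart's y-axis, the A bar reaches 20°C.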